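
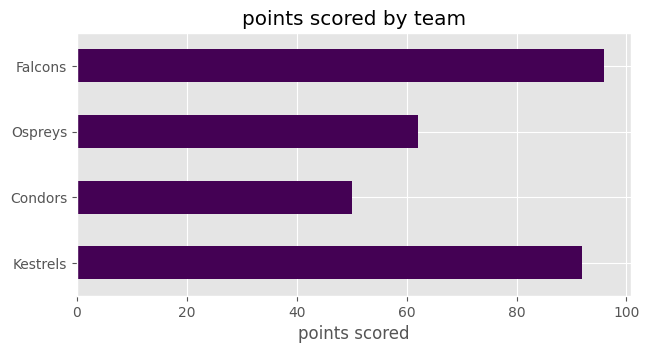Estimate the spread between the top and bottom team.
≈ 50

Max Falcons ≈ 100, min Condors ≈ 50; range ≈ 50.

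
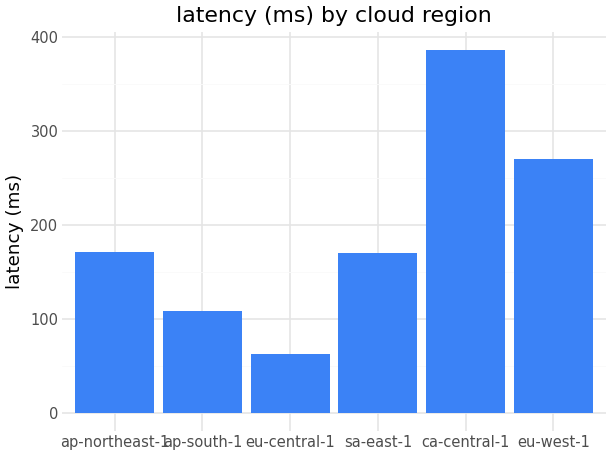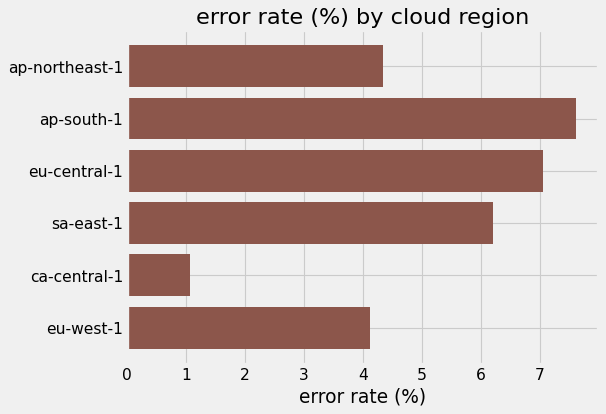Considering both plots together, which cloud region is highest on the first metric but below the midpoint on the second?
Chart 2 median error rate (%) ≈ 5; below-median cloud regions: ap-northeast-1, ca-central-1, eu-west-1. Among those, ca-central-1 has the highest latency (ms) (≈ 400).

ca-central-1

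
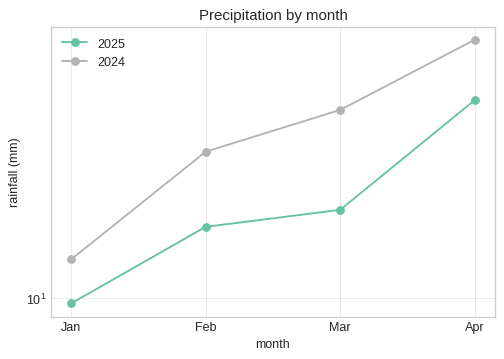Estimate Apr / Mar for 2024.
≈ 1.8×

Apr ≈ 90, Mar ≈ 50; 90/50 ≈ 1.8.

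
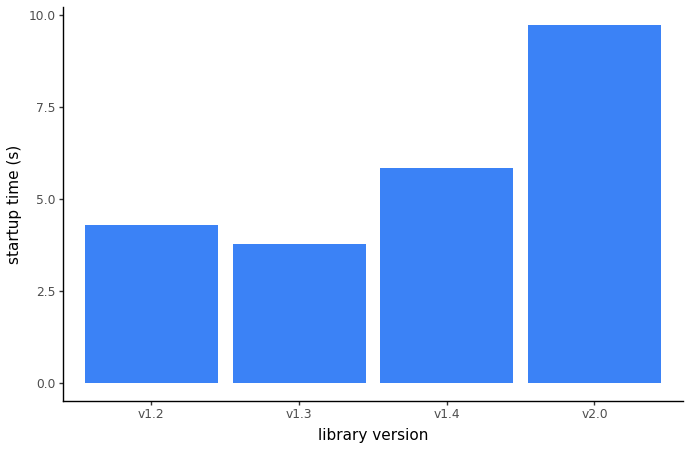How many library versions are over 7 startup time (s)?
Above 7: v2.0.

1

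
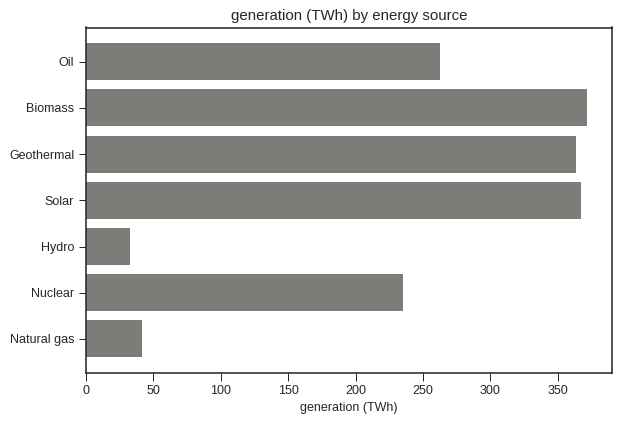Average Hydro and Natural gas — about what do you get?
≈ 50

(50 + 50) / 2 ≈ 50.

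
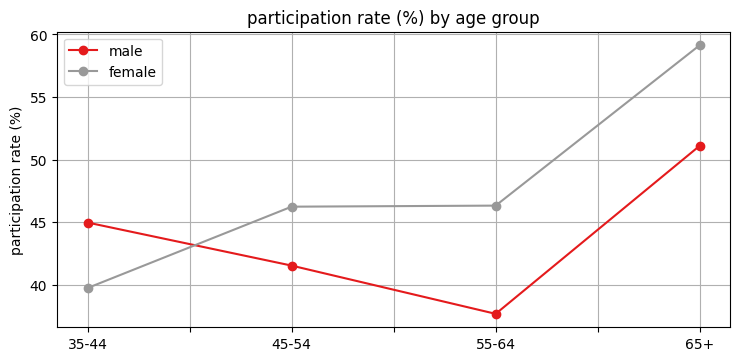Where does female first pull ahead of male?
35-44: female ≈ 40 vs male ≈ 44 (not yet); 45-54: female ≈ 46 vs male ≈ 42 (first crossover).

45-54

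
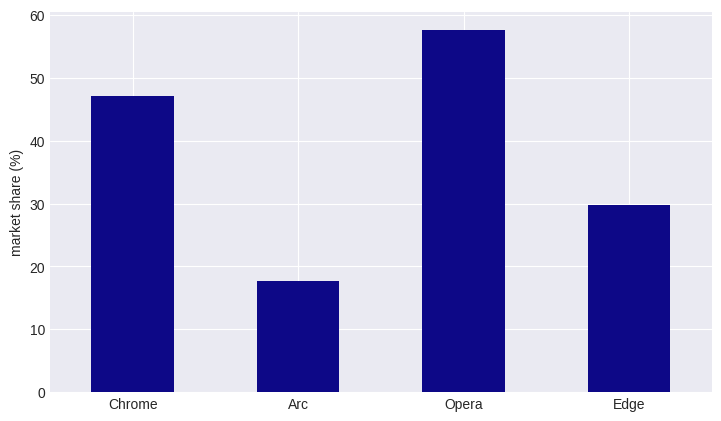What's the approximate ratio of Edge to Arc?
Edge ≈ 30, Arc ≈ 20; 30/20 ≈ 1.5.

≈ 1.5×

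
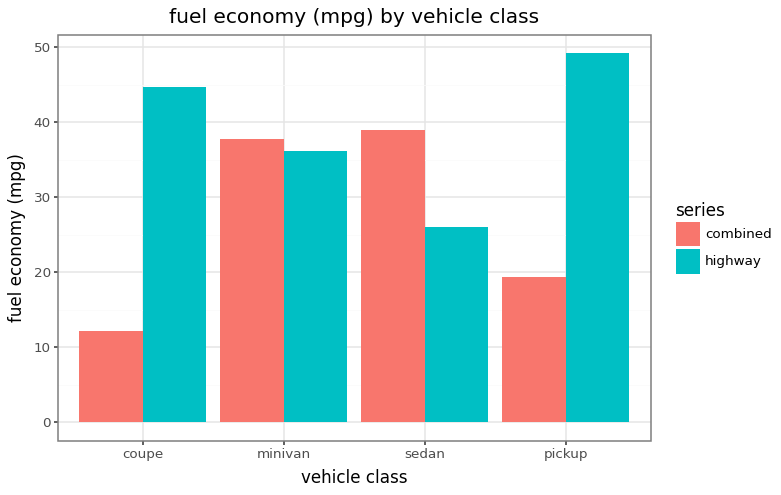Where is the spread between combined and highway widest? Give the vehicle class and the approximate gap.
coupe: combined ≈ 10, highway ≈ 45 → gap ≈ 35. Next-largest (pickup) is only ≈ 30.

coupe, ≈ 35 mpg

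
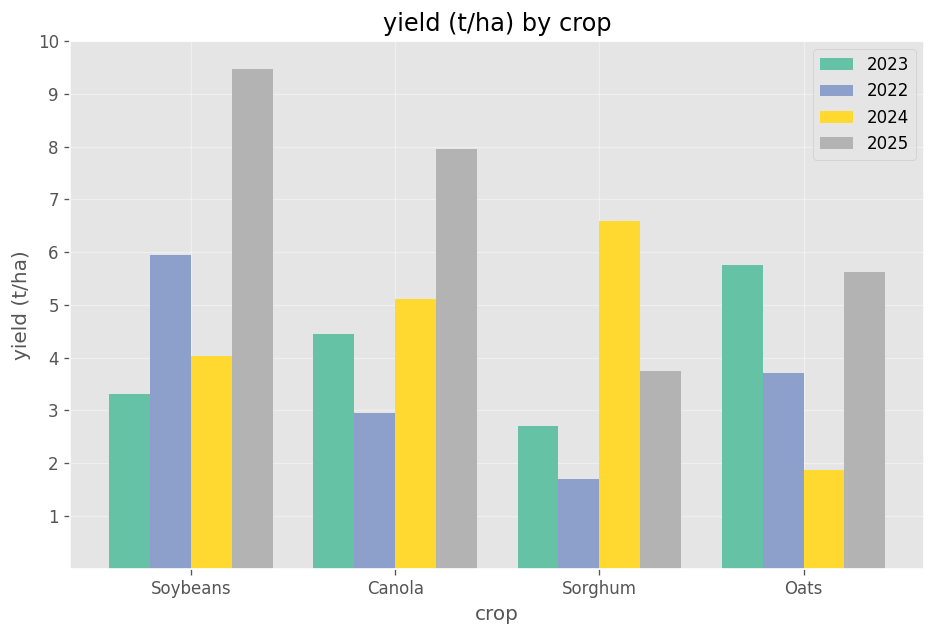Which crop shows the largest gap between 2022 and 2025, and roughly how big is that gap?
Canola: 2022 ≈ 3, 2025 ≈ 8 → gap ≈ 5. Next-largest (Soybeans) is only ≈ 3.

Canola, ≈ 5 t/ha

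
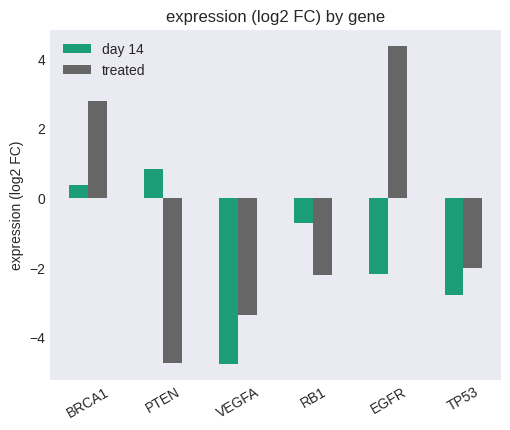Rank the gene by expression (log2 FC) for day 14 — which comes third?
Top 4 for day 14: PTEN ≈ 1, BRCA1 ≈ 0, RB1 ≈ -1, EGFR ≈ -2.

RB1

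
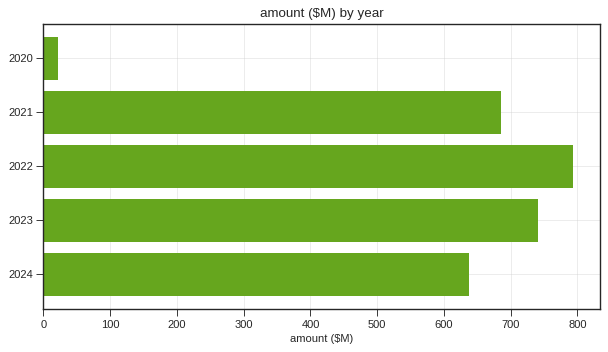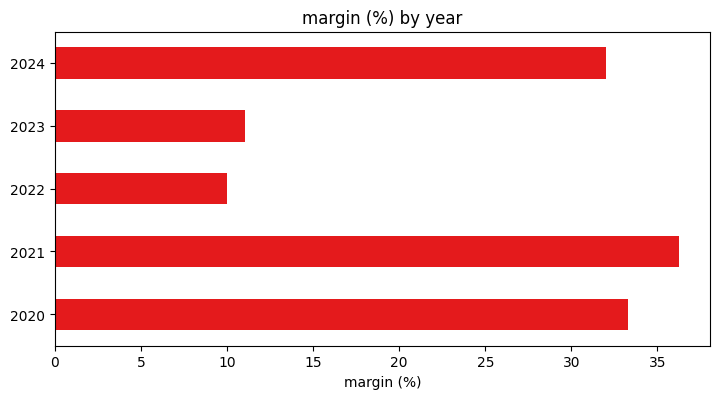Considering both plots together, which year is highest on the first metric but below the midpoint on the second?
2022

Chart 2 median margin (%) ≈ 30; below-median years: 2022, 2023. Among those, 2022 has the highest amount ($M) (≈ 800).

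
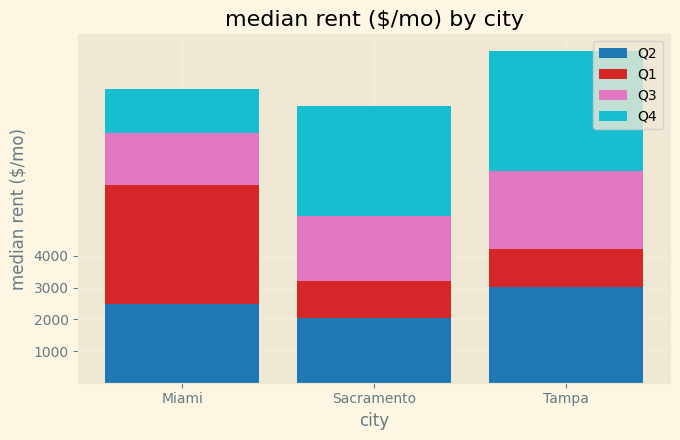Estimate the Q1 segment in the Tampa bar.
≈ 1000

Q1 top ≈ 4000, bottom ≈ 3000; segment ≈ 1000.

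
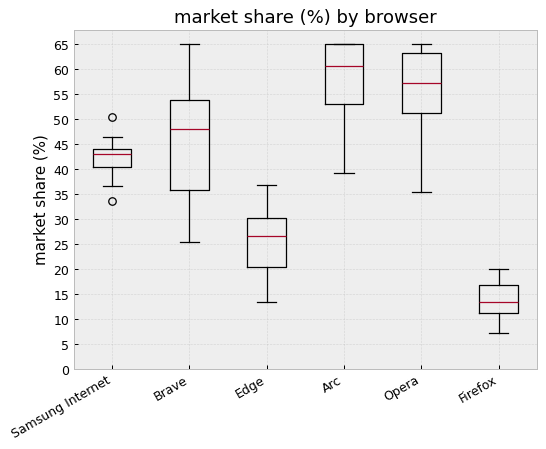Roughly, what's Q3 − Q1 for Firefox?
≈ 5

Q3 ≈ 15, Q1 ≈ 10; IQR ≈ 5.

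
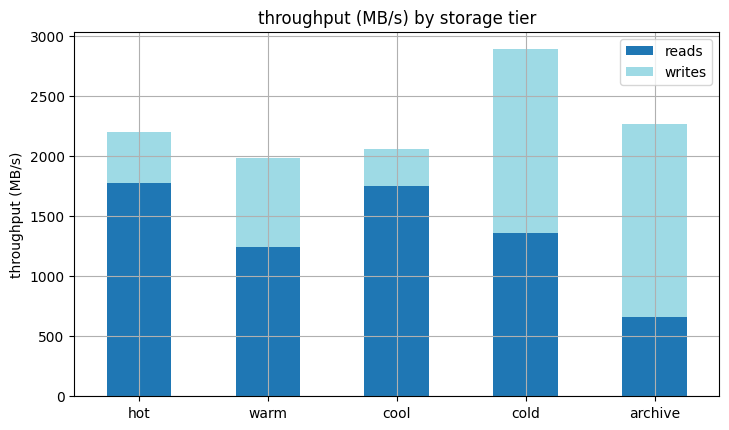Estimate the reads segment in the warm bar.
≈ 1000

reads top ≈ 1000, bottom ≈ 0; segment ≈ 1000.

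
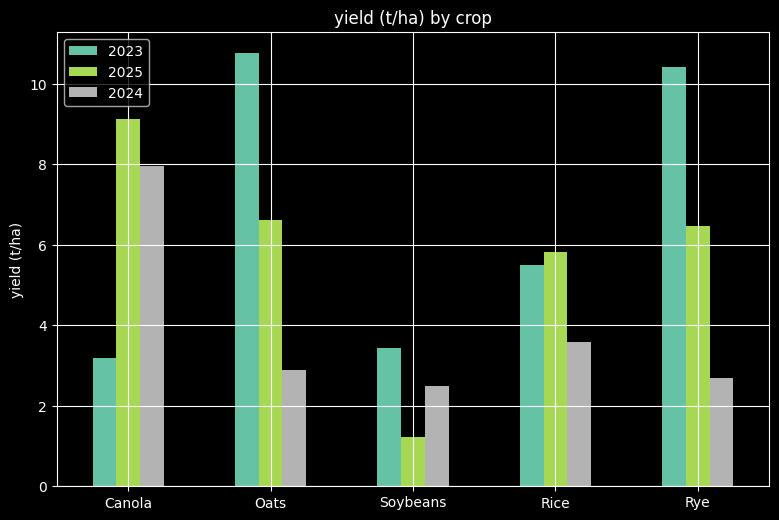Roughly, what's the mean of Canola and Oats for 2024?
≈ 6

(8 + 3) / 2 ≈ 6.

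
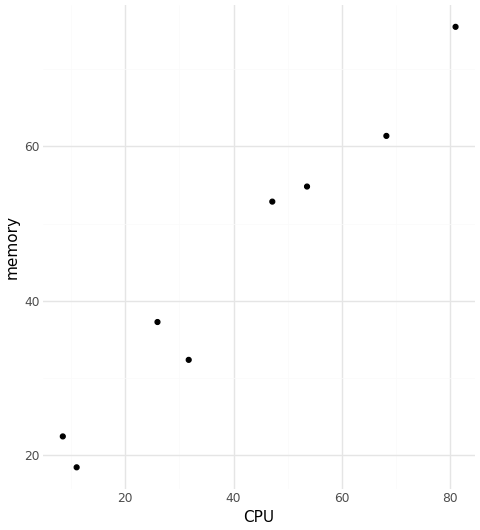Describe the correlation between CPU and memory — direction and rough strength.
positive, strong

Points are positively correlated; strong (|r| ≈ 1.0).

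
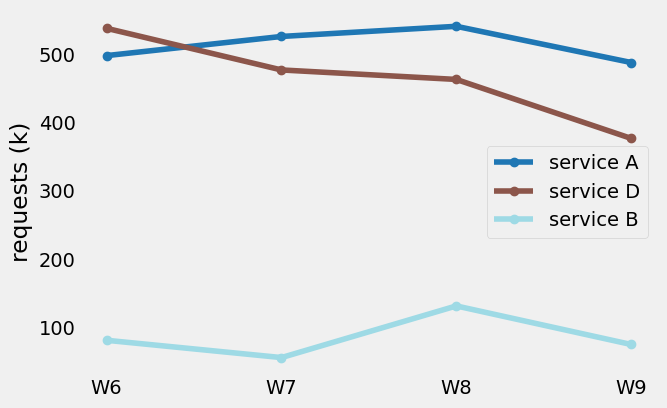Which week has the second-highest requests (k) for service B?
W6

Top 3 for service B: W8 ≈ 150, W6 ≈ 100, W9 ≈ 50.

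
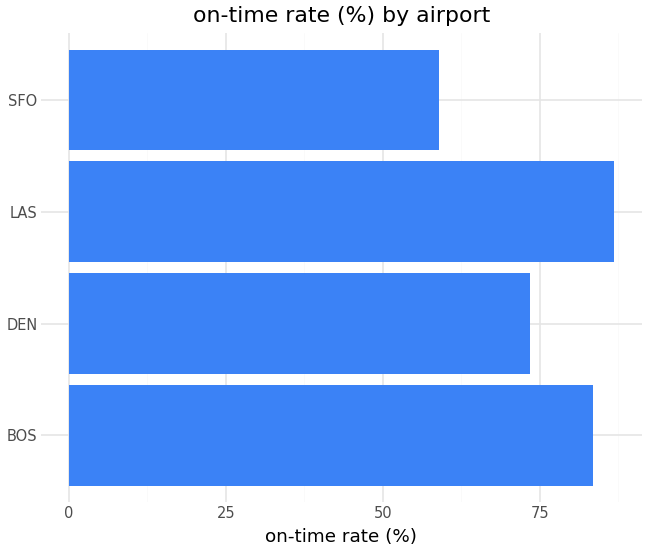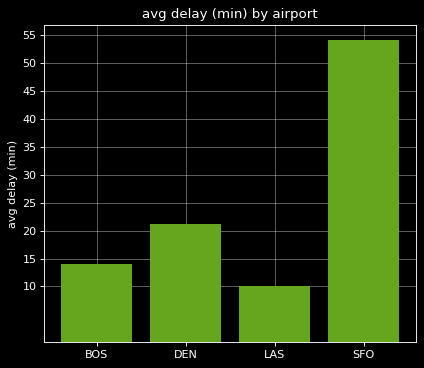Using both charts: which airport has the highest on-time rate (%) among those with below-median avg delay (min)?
Chart 2 median avg delay (min) ≈ 20; below-median airports: BOS, LAS. Among those, LAS has the highest on-time rate (%) (≈ 90).

LAS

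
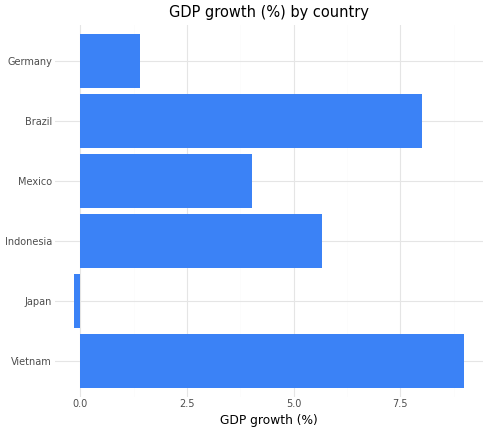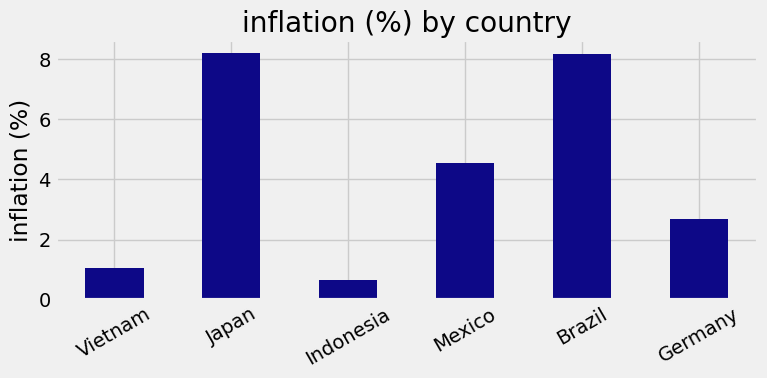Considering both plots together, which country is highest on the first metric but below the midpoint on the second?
Vietnam

Chart 2 median inflation (%) ≈ 4; below-median countries: Vietnam, Indonesia, Germany. Among those, Vietnam has the highest GDP growth (%) (≈ 9).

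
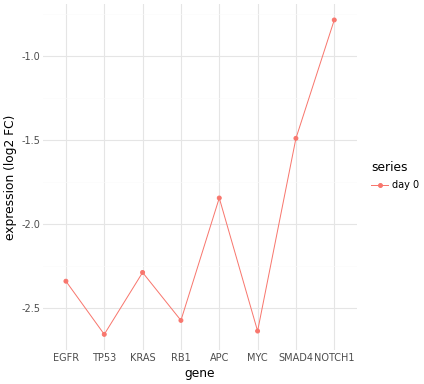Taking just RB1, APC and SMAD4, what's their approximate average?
≈ -1.93

(-2.6 + -1.8 + -1.4) / 3 ≈ -1.93.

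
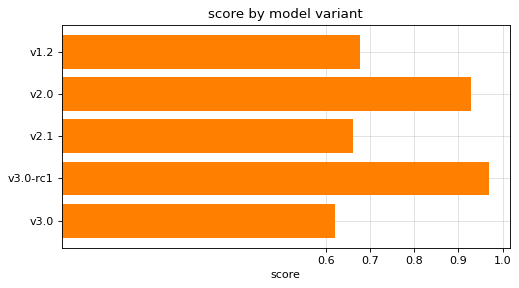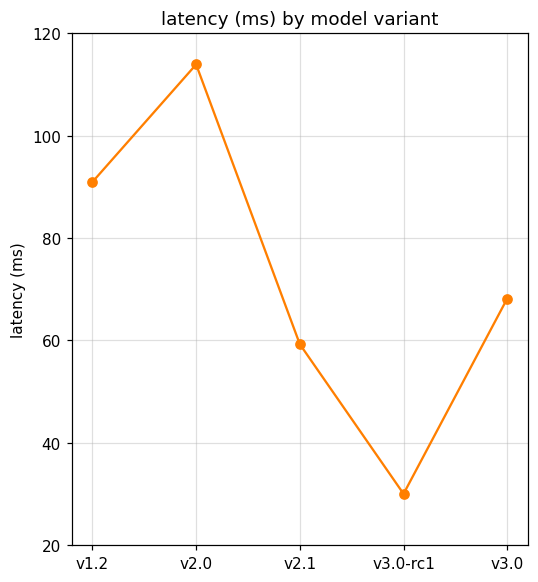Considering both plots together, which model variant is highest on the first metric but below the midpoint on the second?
Chart 2 median latency (ms) ≈ 60; below-median model variants: v2.1, v3.0-rc1. Among those, v3.0-rc1 has the highest score (≈ 1).

v3.0-rc1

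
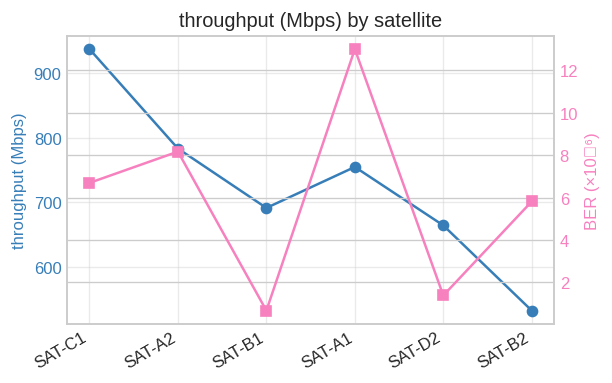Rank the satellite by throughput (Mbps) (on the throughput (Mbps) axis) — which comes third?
SAT-A1

Top 4 (on the throughput (Mbps) axis): SAT-C1 ≈ 950, SAT-A2 ≈ 800, SAT-A1 ≈ 750, SAT-B1 ≈ 700.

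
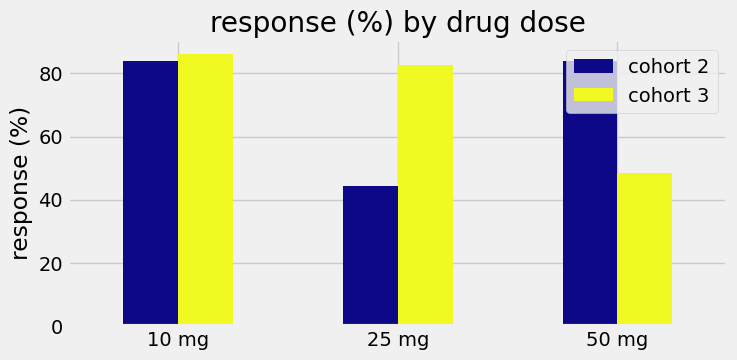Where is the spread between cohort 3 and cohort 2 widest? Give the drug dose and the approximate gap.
25 mg: cohort 3 ≈ 80, cohort 2 ≈ 40 → gap ≈ 40. Next-largest (50 mg) is only ≈ 30.

25 mg, ≈ 40 %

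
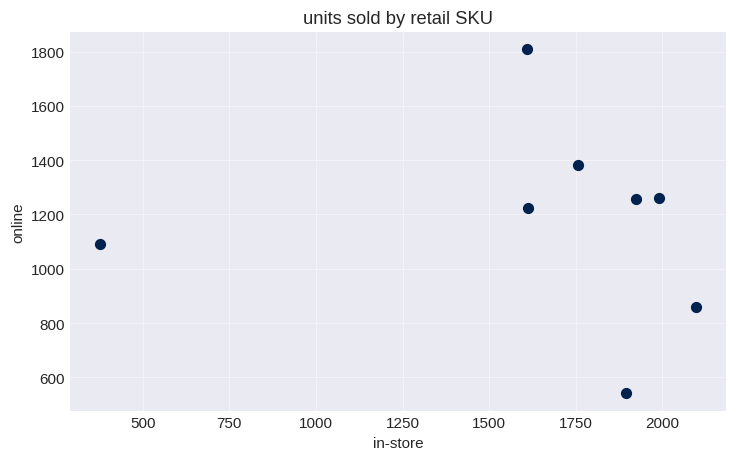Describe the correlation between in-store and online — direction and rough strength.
no clear correlation

Points are roughly uncorrelated; weak (|r| ≈ 0.1).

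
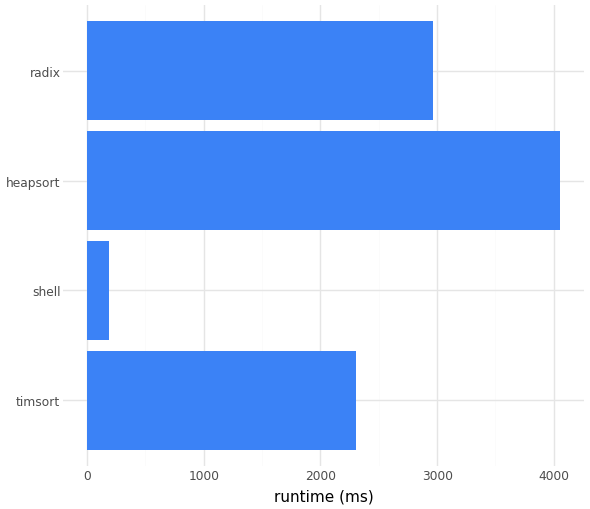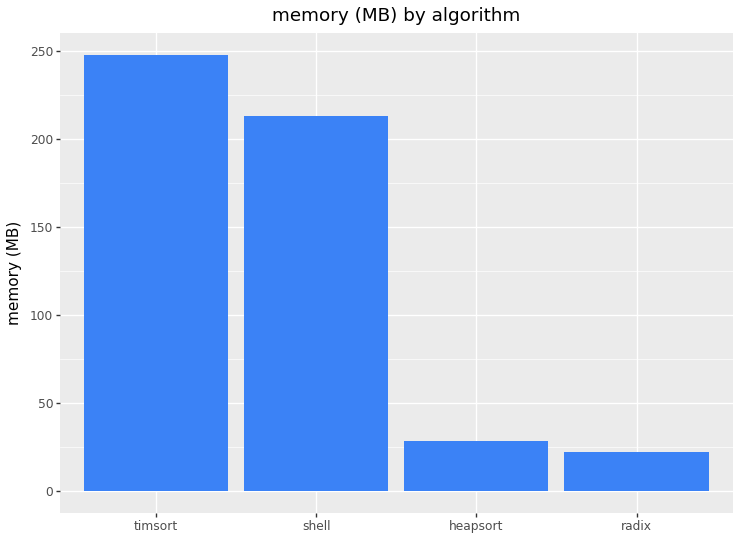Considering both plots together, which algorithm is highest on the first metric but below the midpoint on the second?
Chart 2 median memory (MB) ≈ 125; below-median algorithms: heapsort, radix. Among those, heapsort has the highest runtime (ms) (≈ 4000).

heapsort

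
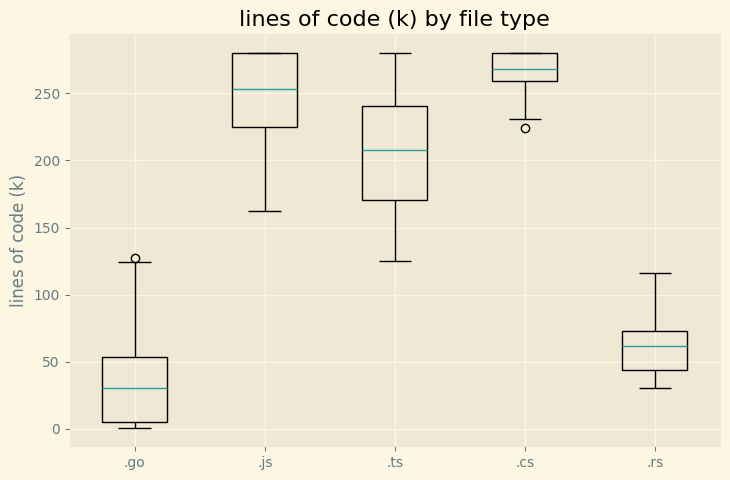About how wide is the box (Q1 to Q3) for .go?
Q3 ≈ 50, Q1 ≈ 0; IQR ≈ 50.

≈ 50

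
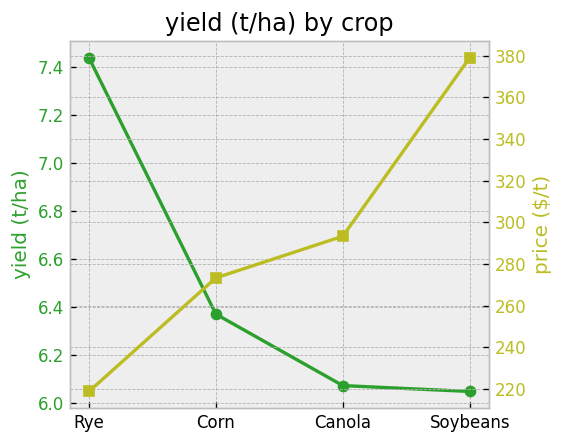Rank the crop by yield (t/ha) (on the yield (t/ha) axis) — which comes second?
Corn

Top 3 (on the yield (t/ha) axis): Rye ≈ 7.4, Corn ≈ 6.4, Canola ≈ 6.0.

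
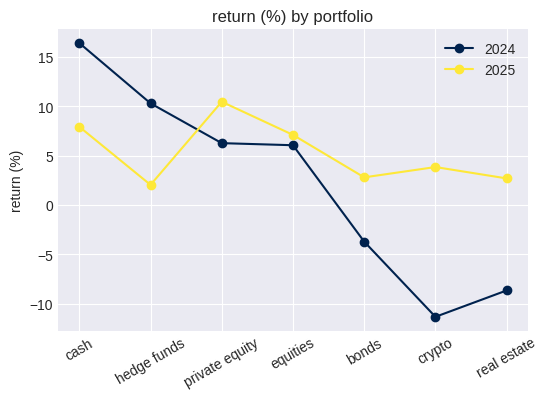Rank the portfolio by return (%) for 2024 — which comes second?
hedge funds

Top 3 for 2024: cash ≈ 15, hedge funds ≈ 10, private equity ≈ 5.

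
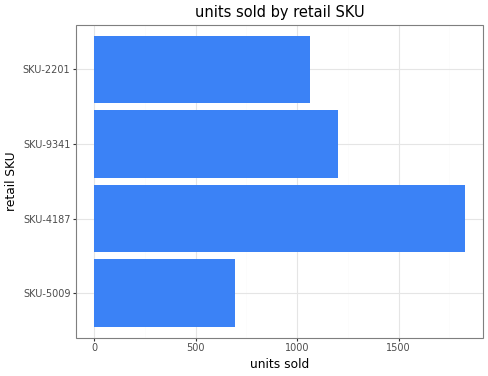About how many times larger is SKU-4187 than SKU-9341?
SKU-4187 ≈ 1800, SKU-9341 ≈ 1200; 1800/1200 ≈ 1.5.

≈ 1.5×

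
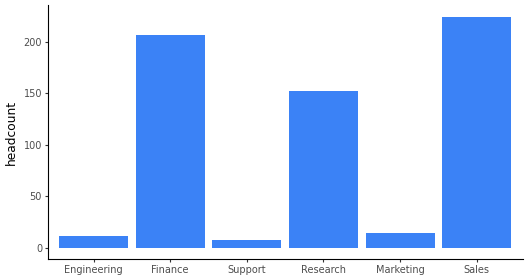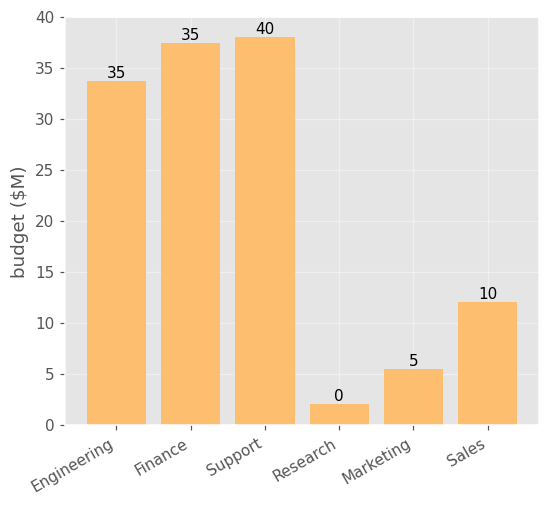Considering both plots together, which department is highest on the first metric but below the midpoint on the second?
Sales

Chart 2 median budget ($M) ≈ 25; below-median departments: Research, Marketing, Sales. Among those, Sales has the highest headcount (≈ 225).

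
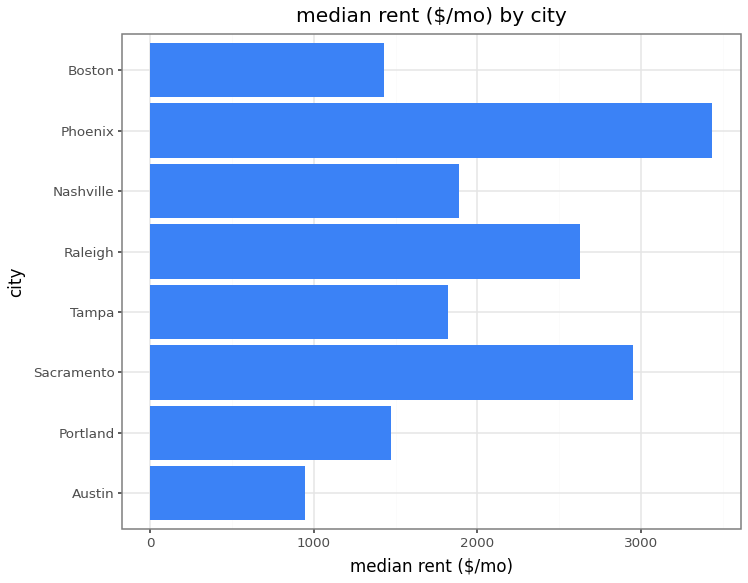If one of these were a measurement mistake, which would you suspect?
Phoenix

Phoenix ≈ 3500; the rest sit between ≈ 1000 and ≈ 3000.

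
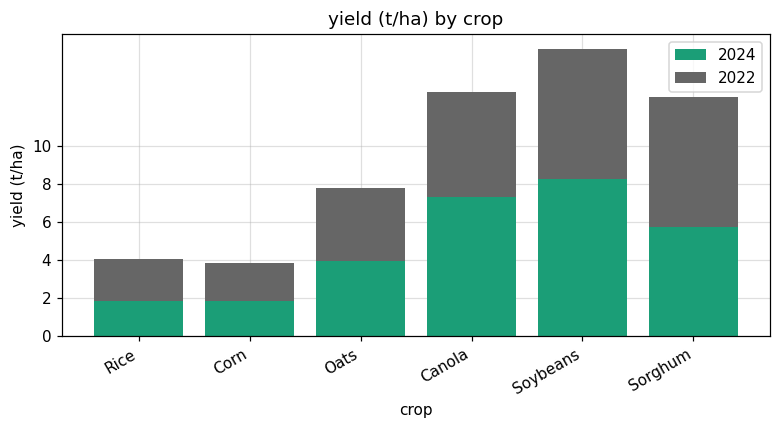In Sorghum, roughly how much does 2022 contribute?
≈ 6

2022 top ≈ 12, bottom ≈ 6; segment ≈ 6.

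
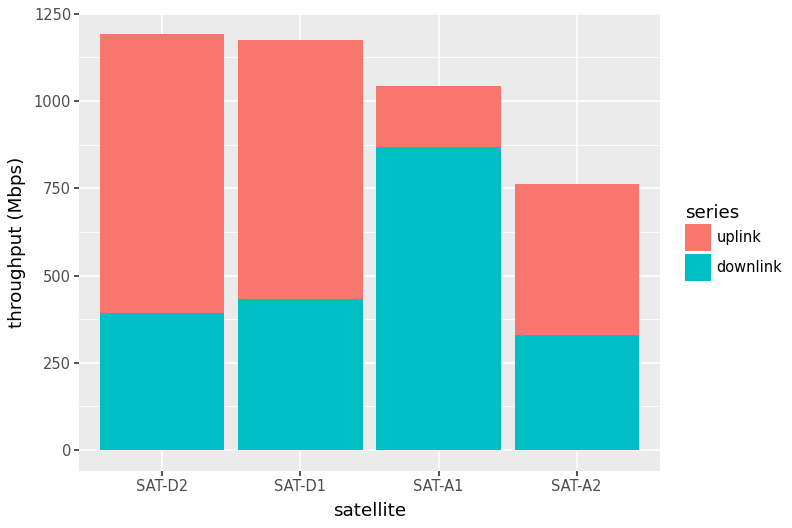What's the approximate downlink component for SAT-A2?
downlink top ≈ 300, bottom ≈ 0; segment ≈ 300.

≈ 300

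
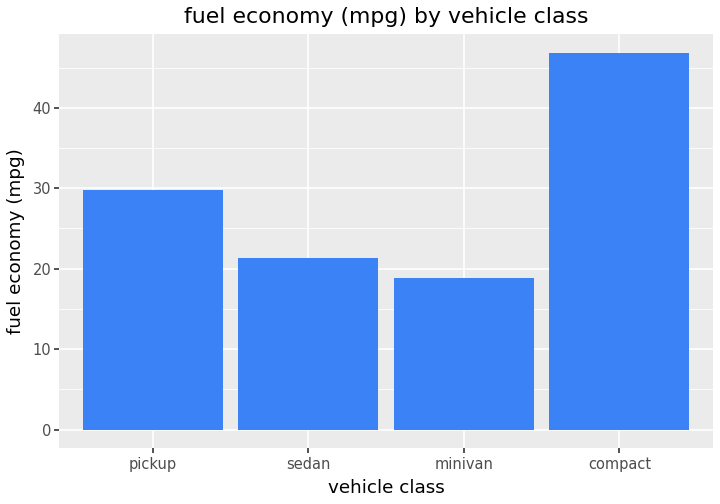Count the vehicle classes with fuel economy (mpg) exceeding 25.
2

Above 25: pickup, compact.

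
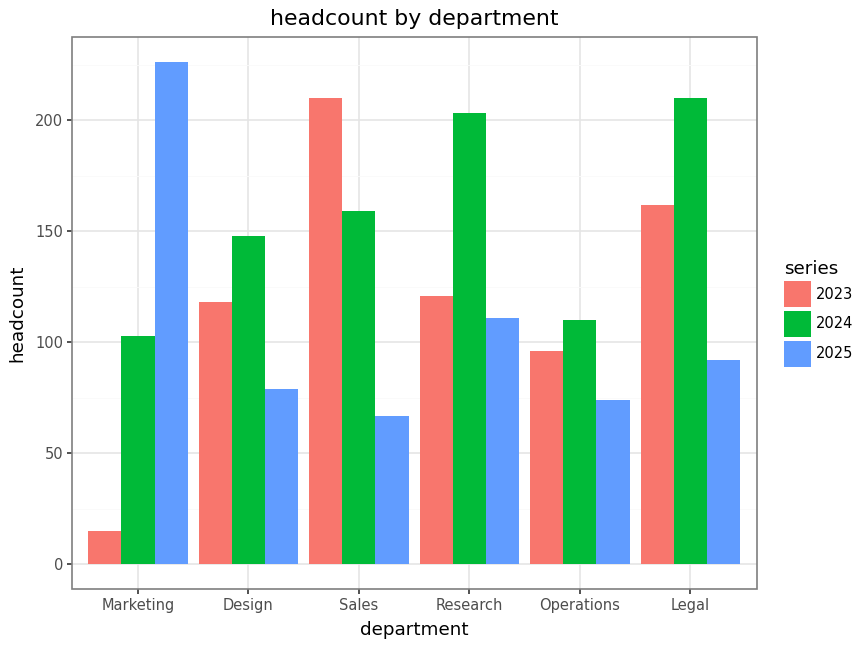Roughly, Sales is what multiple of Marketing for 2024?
≈ 1.6×

Sales ≈ 160, Marketing ≈ 100; 160/100 ≈ 1.6.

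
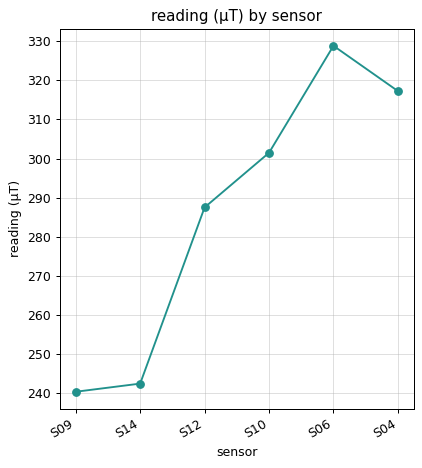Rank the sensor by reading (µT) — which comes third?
S10

Top 4: S06 ≈ 330, S04 ≈ 320, S10 ≈ 300, S12 ≈ 290.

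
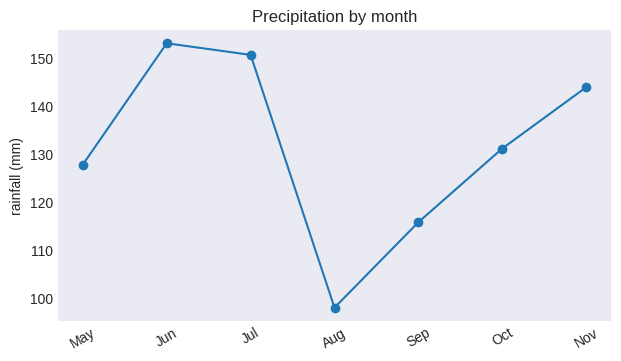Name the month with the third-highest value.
Top 4: Jun ≈ 155, Jul ≈ 150, Nov ≈ 145, Oct ≈ 130.

Nov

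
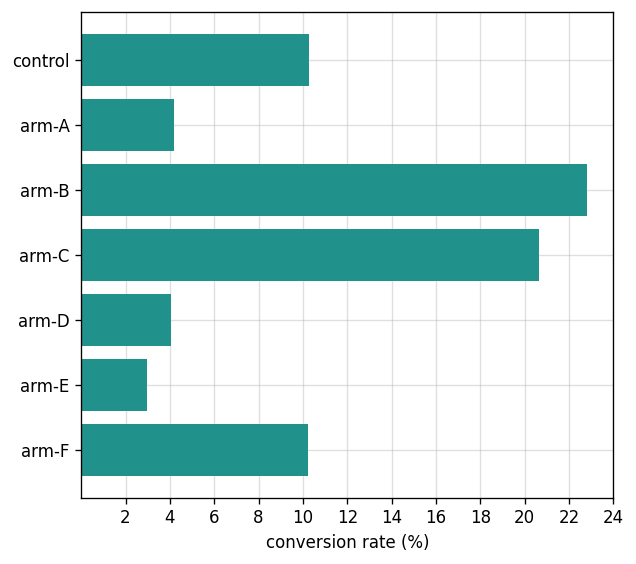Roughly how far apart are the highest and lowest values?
≈ 20

Max arm-B ≈ 22, min arm-E ≈ 2; range ≈ 20.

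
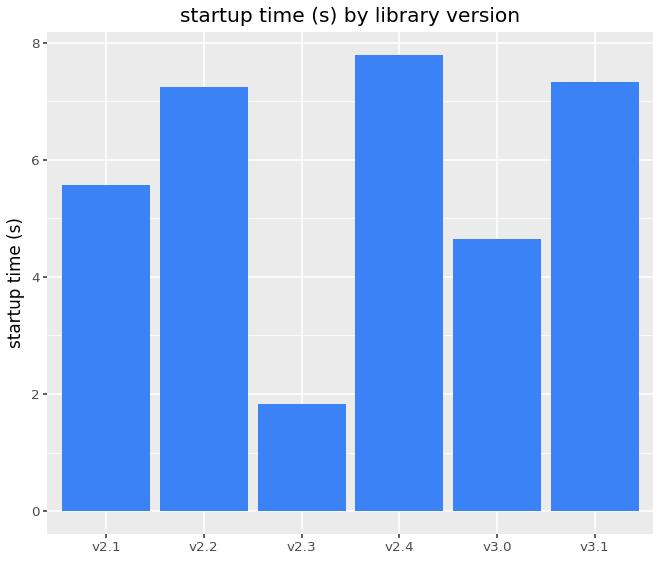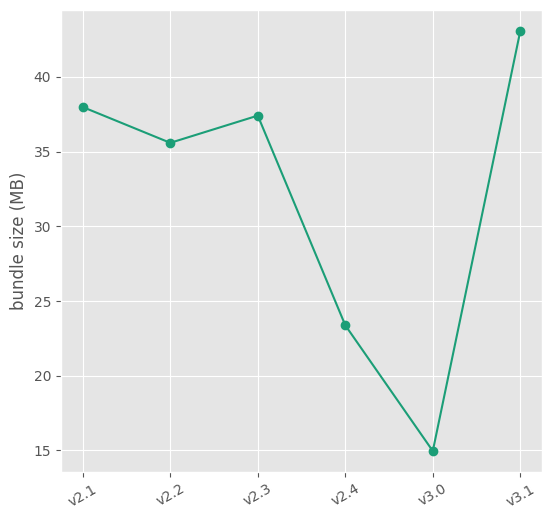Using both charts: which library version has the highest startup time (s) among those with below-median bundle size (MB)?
Chart 2 median bundle size (MB) ≈ 35; below-median library versions: v2.2, v2.4, v3.0. Among those, v2.4 has the highest startup time (s) (≈ 8).

v2.4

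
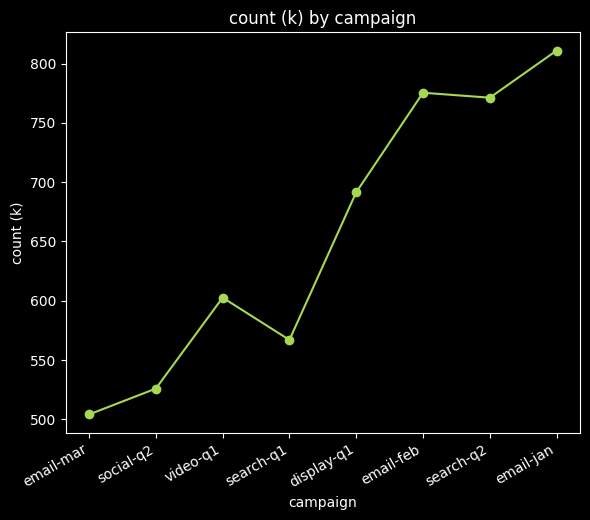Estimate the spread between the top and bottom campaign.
Max email-jan ≈ 800, min email-mar ≈ 500; range ≈ 300.

≈ 300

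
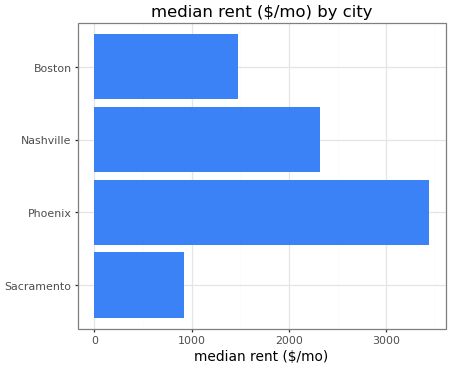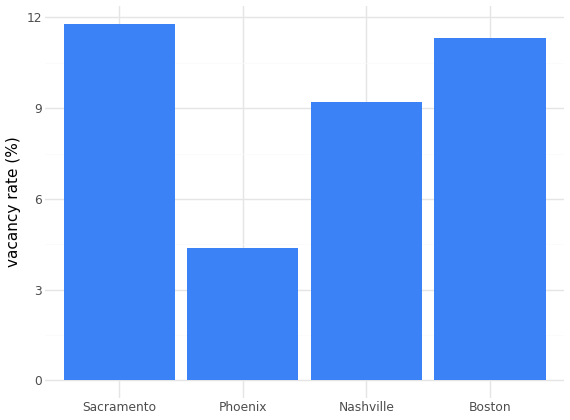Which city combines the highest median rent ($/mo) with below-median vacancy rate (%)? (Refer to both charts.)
Chart 2 median vacancy rate (%) ≈ 10; below-median cities: Phoenix, Nashville. Among those, Phoenix has the highest median rent ($/mo) (≈ 3500).

Phoenix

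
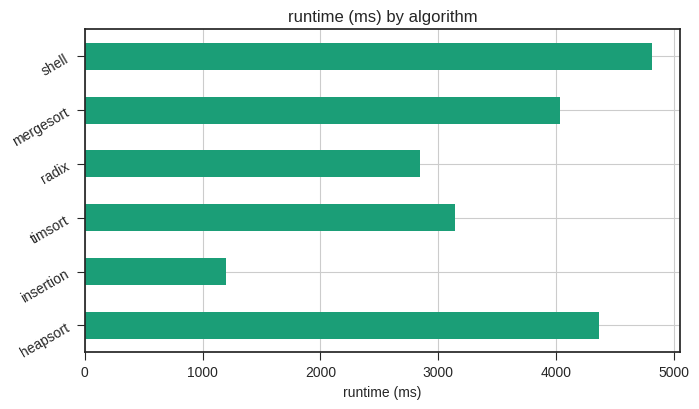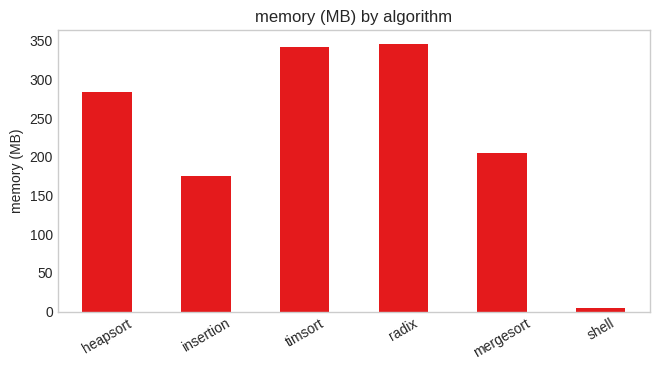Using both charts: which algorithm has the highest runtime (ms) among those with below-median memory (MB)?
Chart 2 median memory (MB) ≈ 250; below-median algorithms: insertion, mergesort, shell. Among those, shell has the highest runtime (ms) (≈ 5000).

shell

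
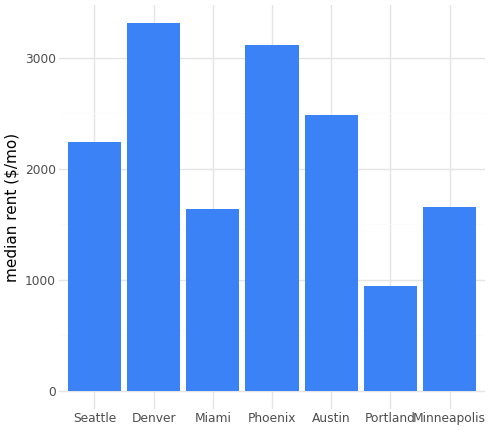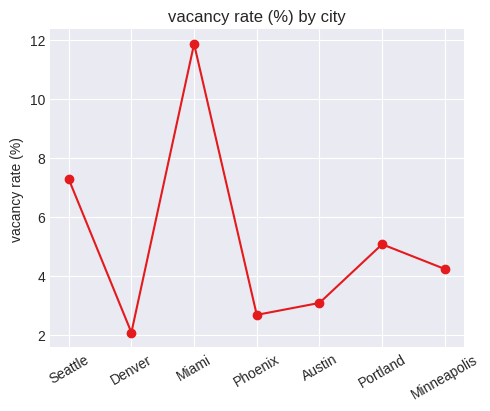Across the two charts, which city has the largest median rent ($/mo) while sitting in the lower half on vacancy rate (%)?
Chart 2 median vacancy rate (%) ≈ 4; below-median cities: Denver, Phoenix, Austin. Among those, Denver has the highest median rent ($/mo) (≈ 3500).

Denver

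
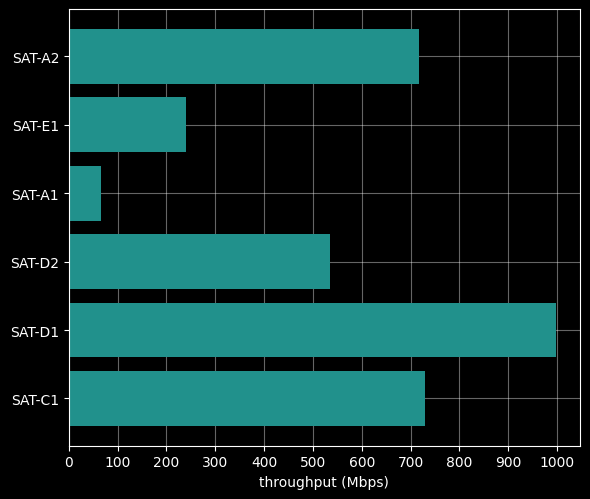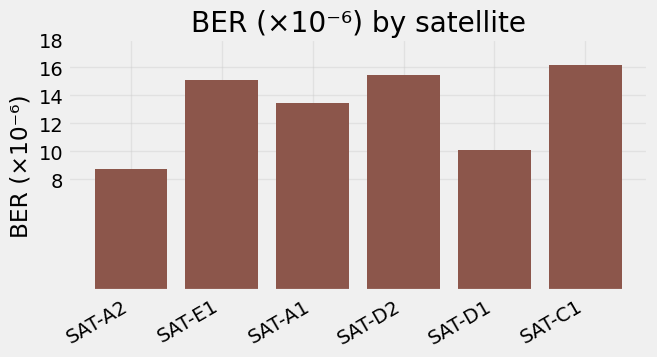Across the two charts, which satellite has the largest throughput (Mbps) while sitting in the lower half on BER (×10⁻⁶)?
Chart 2 median BER (×10⁻⁶) ≈ 14; below-median satellites: SAT-A2, SAT-A1, SAT-D1. Among those, SAT-D1 has the highest throughput (Mbps) (≈ 1000).

SAT-D1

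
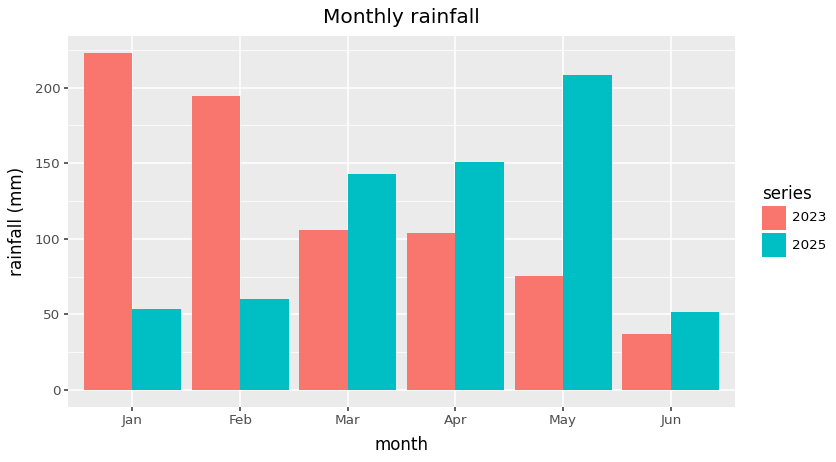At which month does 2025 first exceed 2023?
Mar

Feb: 2025 ≈ 60 vs 2023 ≈ 200 (not yet); Mar: 2025 ≈ 140 vs 2023 ≈ 100 (first crossover).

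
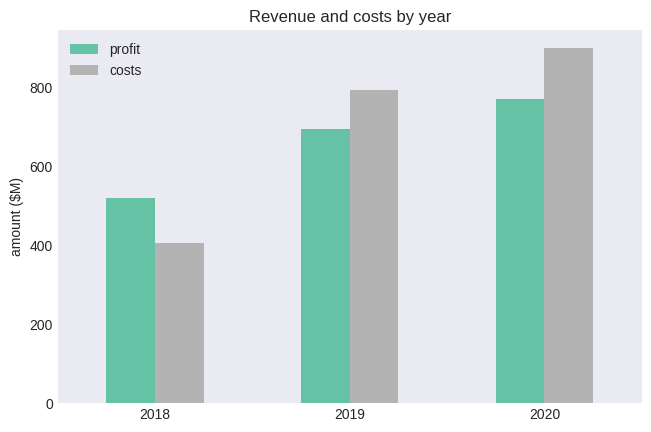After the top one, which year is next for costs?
2019

Top 3 for costs: 2020 ≈ 900, 2019 ≈ 800, 2018 ≈ 400.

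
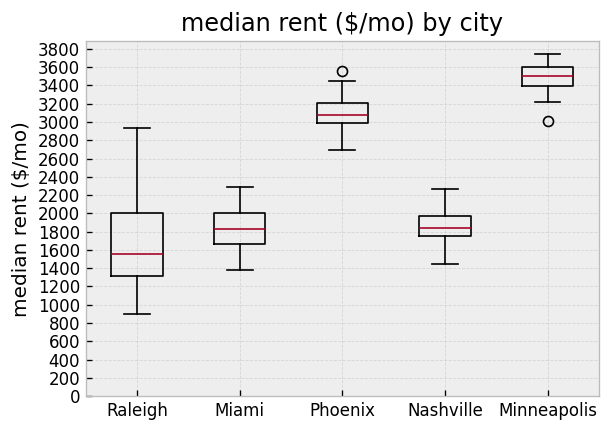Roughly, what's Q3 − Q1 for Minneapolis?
≈ 200

Q3 ≈ 3600, Q1 ≈ 3400; IQR ≈ 200.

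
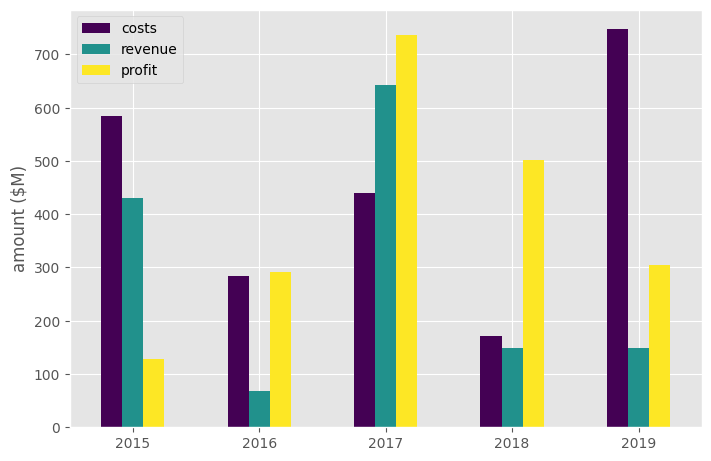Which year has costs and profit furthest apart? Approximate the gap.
2015: costs ≈ 600, profit ≈ 100 → gap ≈ 500. Next-largest (2019) is only ≈ 400.

2015, ≈ 500 $M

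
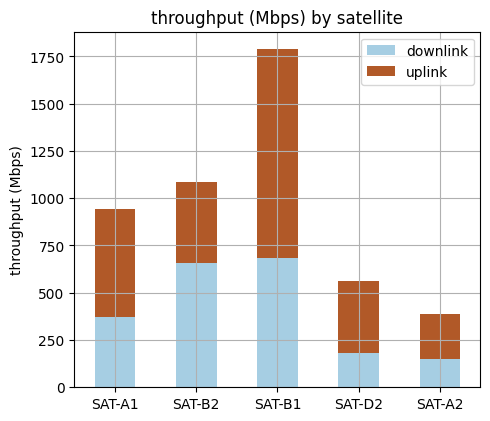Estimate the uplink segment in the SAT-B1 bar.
uplink top ≈ 1800, bottom ≈ 600; segment ≈ 1200.

≈ 1200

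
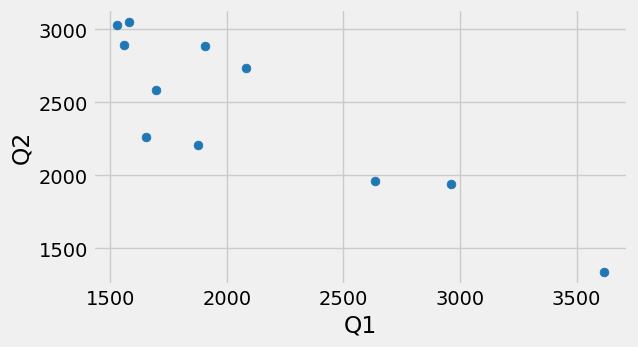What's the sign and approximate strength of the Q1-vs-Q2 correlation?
negative, strong

Points are negatively correlated; strong (|r| ≈ 0.9).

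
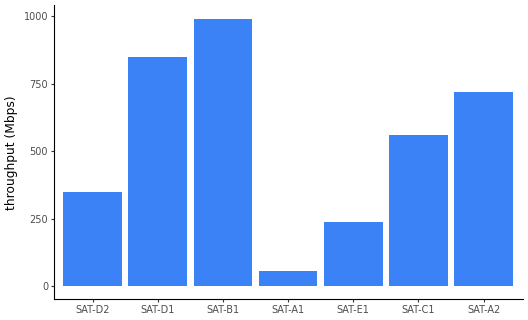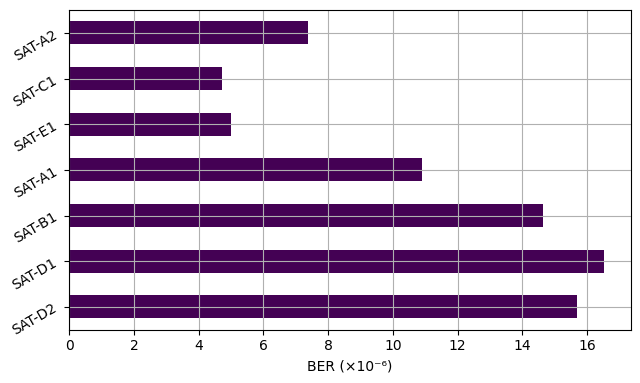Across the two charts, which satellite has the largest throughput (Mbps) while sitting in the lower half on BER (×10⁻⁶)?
Chart 2 median BER (×10⁻⁶) ≈ 10; below-median satellites: SAT-E1, SAT-C1, SAT-A2. Among those, SAT-A2 has the highest throughput (Mbps) (≈ 700).

SAT-A2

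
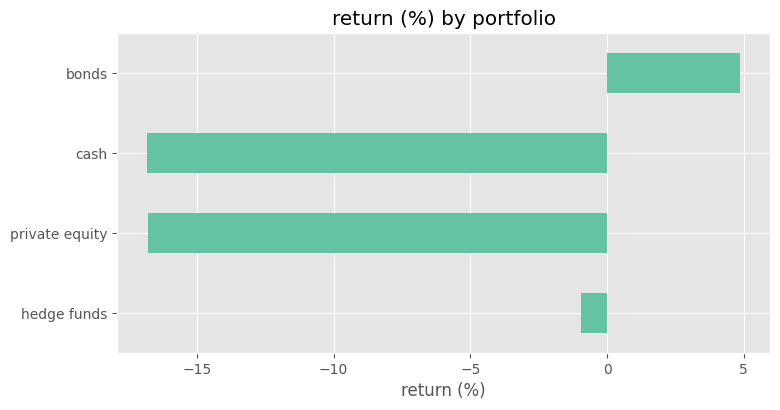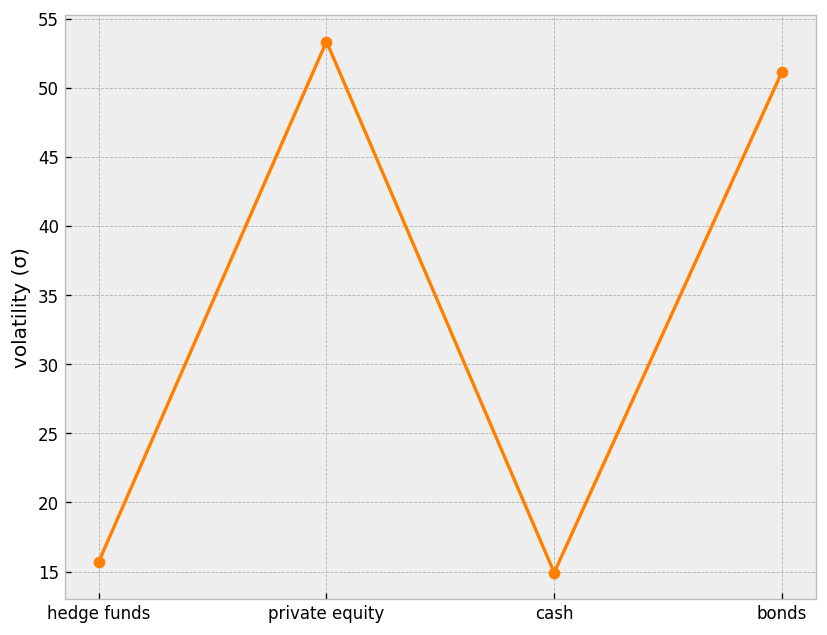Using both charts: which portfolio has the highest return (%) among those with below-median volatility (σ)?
hedge funds

Chart 2 median volatility (σ) ≈ 35; below-median portfolios: hedge funds, cash. Among those, hedge funds has the highest return (%) (≈ -1).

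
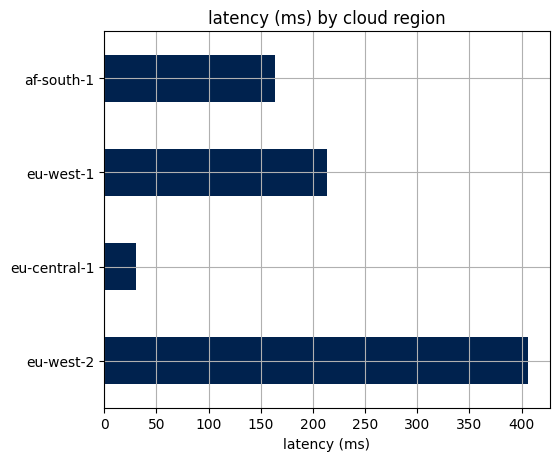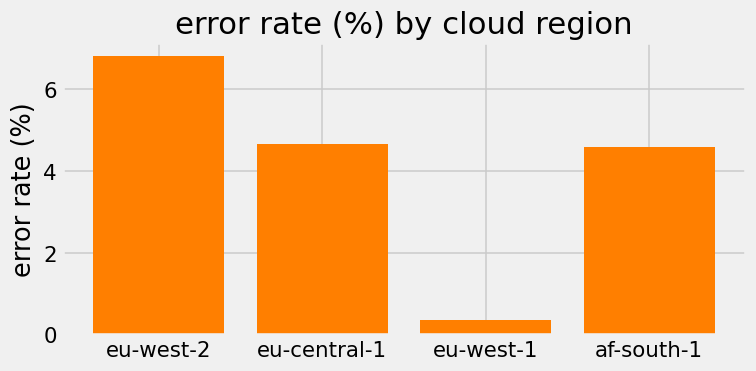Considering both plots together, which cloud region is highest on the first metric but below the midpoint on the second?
eu-west-1

Chart 2 median error rate (%) ≈ 5; below-median cloud regions: eu-west-1, af-south-1. Among those, eu-west-1 has the highest latency (ms) (≈ 200).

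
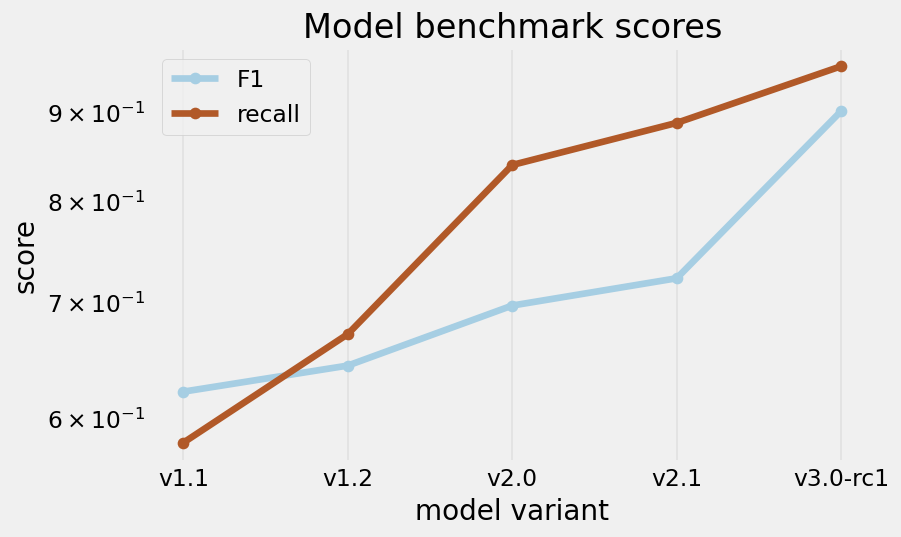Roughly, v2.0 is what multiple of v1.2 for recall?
v2.0 ≈ 0.85, v1.2 ≈ 0.65; 0.85/0.65 ≈ 1.31.

≈ 1.31×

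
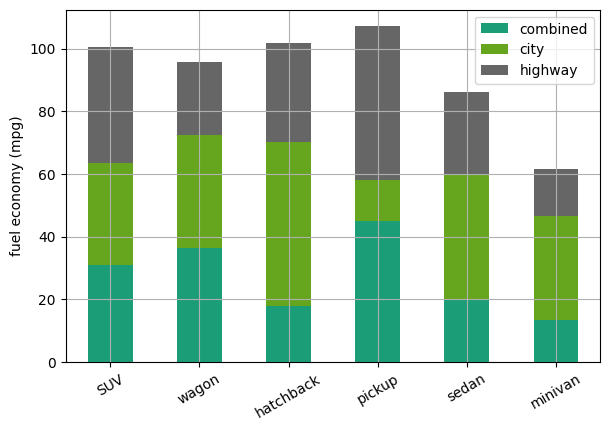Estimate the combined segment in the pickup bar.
combined top ≈ 40, bottom ≈ 0; segment ≈ 40.

≈ 40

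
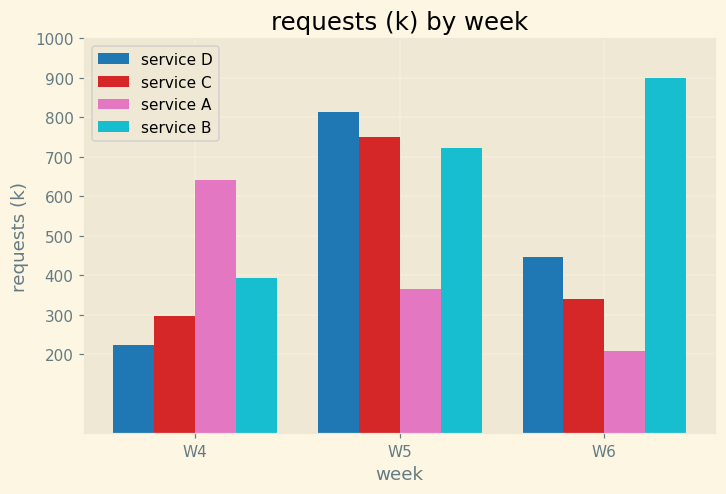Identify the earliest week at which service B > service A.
W5

W4: service B ≈ 400 vs service A ≈ 600 (not yet); W5: service B ≈ 700 vs service A ≈ 400 (first crossover).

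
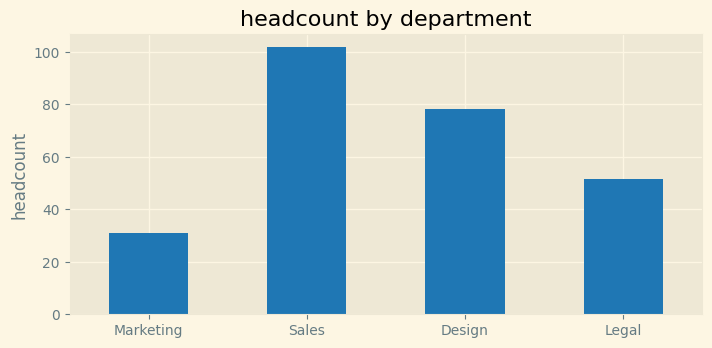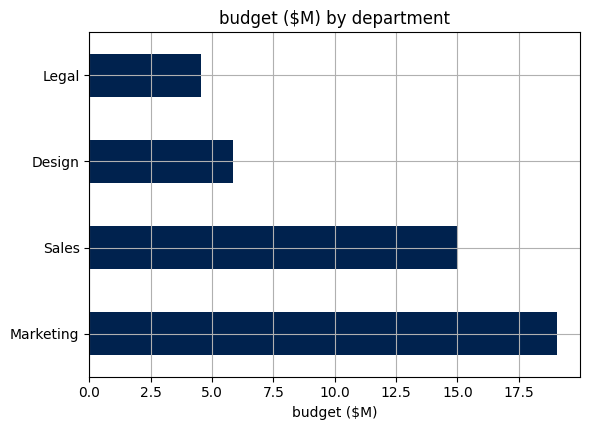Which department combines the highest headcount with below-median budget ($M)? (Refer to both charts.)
Chart 2 median budget ($M) ≈ 10; below-median departments: Design, Legal. Among those, Design has the highest headcount (≈ 80).

Design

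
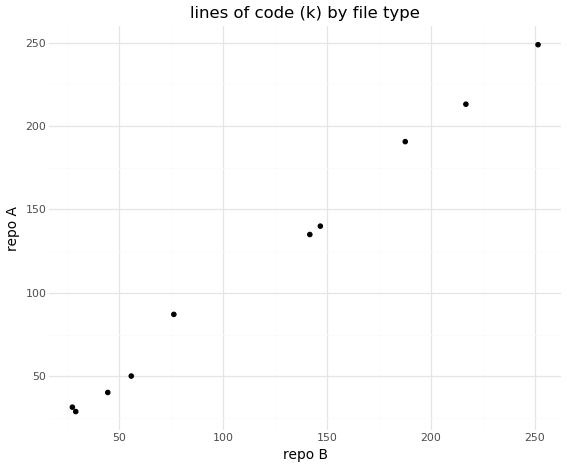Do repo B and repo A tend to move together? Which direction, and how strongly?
Points are positively correlated; strong (|r| ≈ 1.0).

positive, strong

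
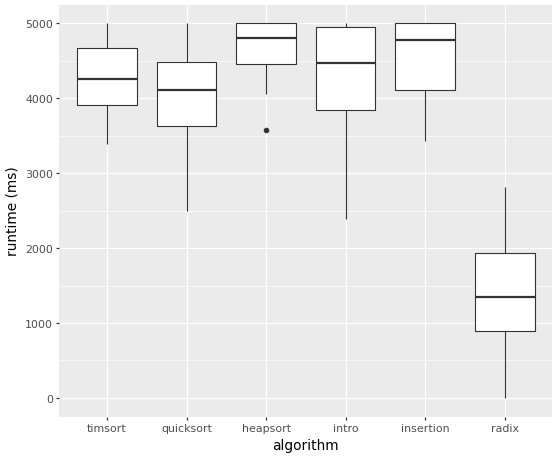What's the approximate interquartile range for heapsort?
Q3 ≈ 5000, Q1 ≈ 4500; IQR ≈ 500.

≈ 500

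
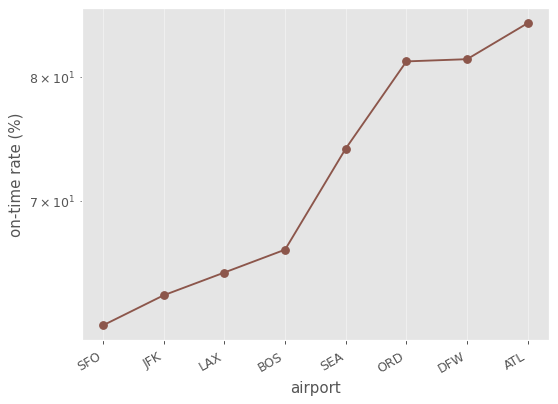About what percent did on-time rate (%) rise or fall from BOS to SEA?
≈ +12.1%

BOS ≈ 66, SEA ≈ 74; (74 − 66) / 66 ≈ +12.1%.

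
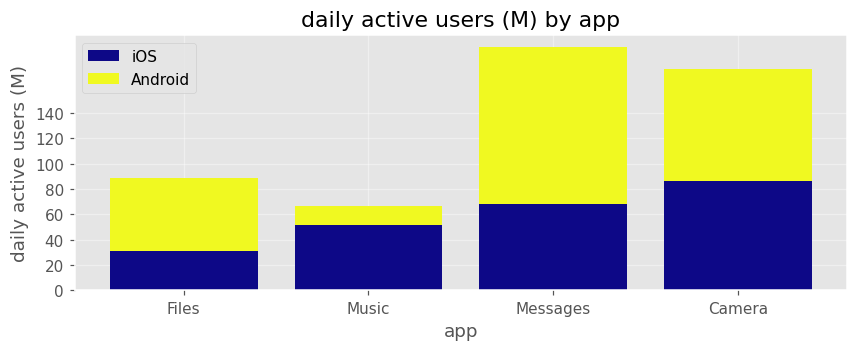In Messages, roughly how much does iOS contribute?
≈ 60

iOS top ≈ 60, bottom ≈ 0; segment ≈ 60.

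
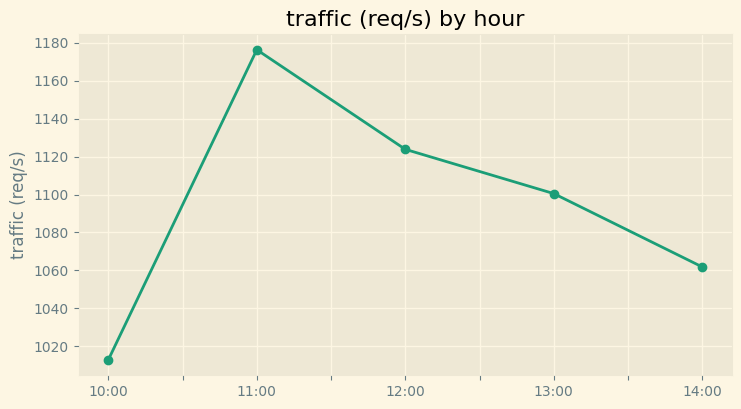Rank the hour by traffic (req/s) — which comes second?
12:00

Top 3: 11:00 ≈ 1180, 12:00 ≈ 1120, 13:00 ≈ 1100.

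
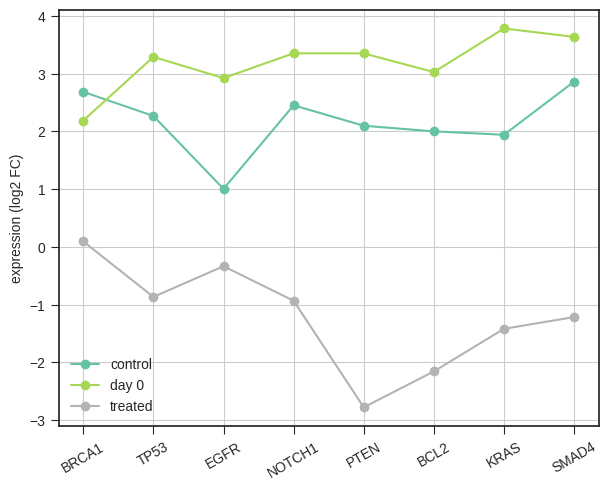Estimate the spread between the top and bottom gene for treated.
≈ 3

Max BRCA1 ≈ 0, min PTEN ≈ -3; range ≈ 3.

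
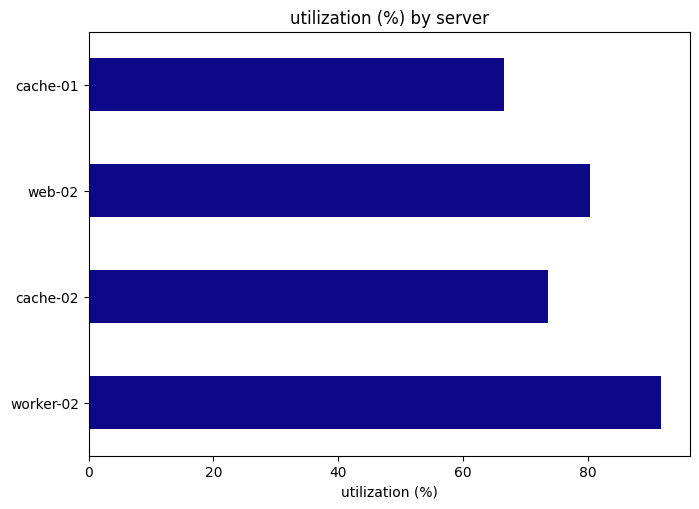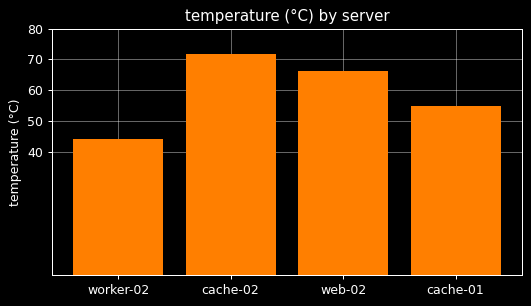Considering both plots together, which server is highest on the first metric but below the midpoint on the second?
worker-02

Chart 2 median temperature (°C) ≈ 60; below-median servers: worker-02, cache-01. Among those, worker-02 has the highest utilization (%) (≈ 90).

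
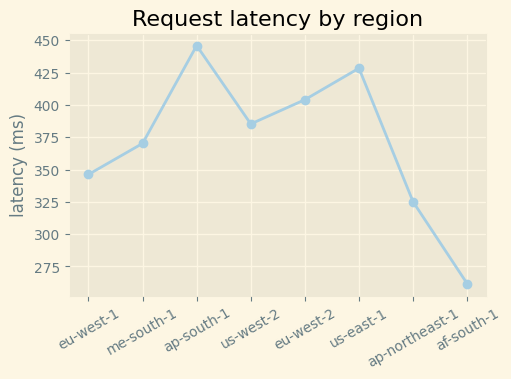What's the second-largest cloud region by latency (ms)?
Top 3: ap-south-1 ≈ 440, us-east-1 ≈ 420, eu-west-2 ≈ 400.

us-east-1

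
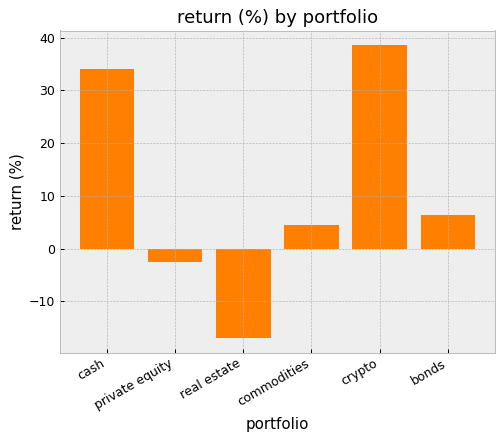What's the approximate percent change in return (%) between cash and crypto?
cash ≈ 35, crypto ≈ 40; (40 − 35) / 35 ≈ +14.3%.

≈ +14.3%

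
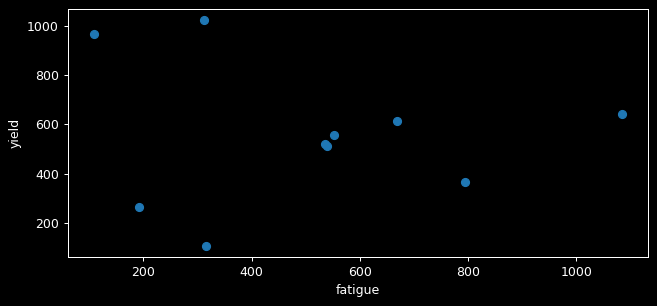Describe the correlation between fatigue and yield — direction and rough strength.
no clear correlation

Points are roughly uncorrelated; weak (|r| ≈ 0.1).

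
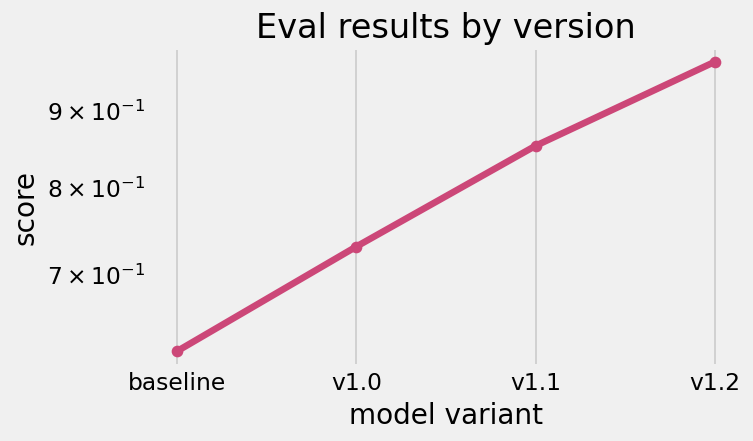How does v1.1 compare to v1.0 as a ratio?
v1.1 ≈ 0.85, v1.0 ≈ 0.75; 0.85/0.75 ≈ 1.13.

≈ 1.13×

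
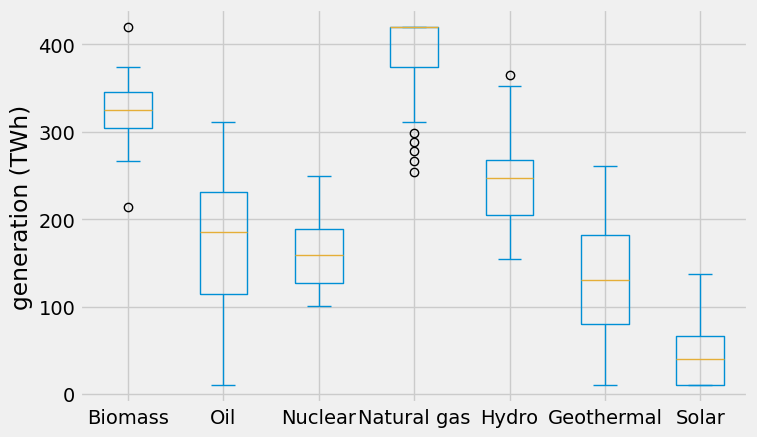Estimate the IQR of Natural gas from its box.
≈ 50

Q3 ≈ 400, Q1 ≈ 350; IQR ≈ 50.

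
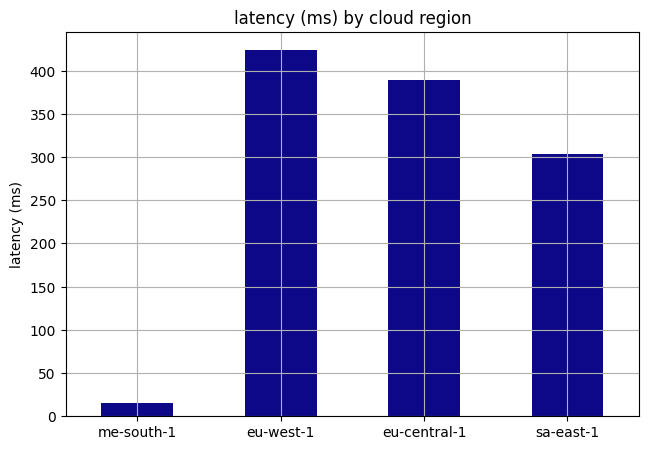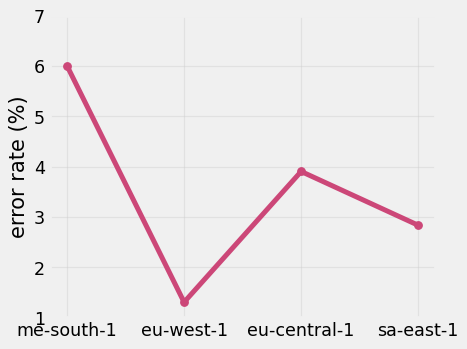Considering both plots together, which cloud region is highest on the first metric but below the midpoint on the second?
eu-west-1

Chart 2 median error rate (%) ≈ 3; below-median cloud regions: eu-west-1, sa-east-1. Among those, eu-west-1 has the highest latency (ms) (≈ 400).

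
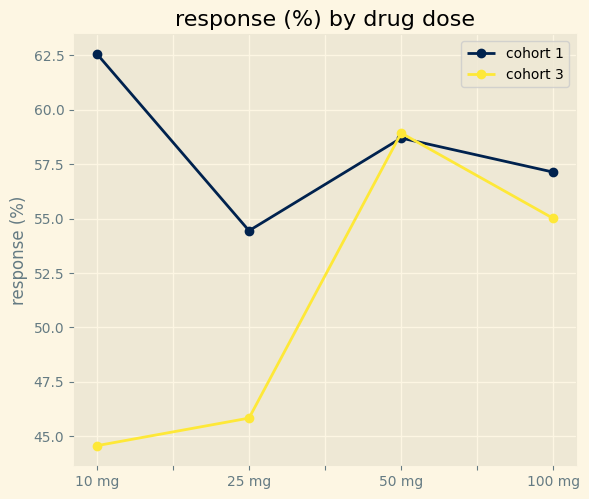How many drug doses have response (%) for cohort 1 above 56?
3

Above 56: 10 mg, 50 mg, 100 mg.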